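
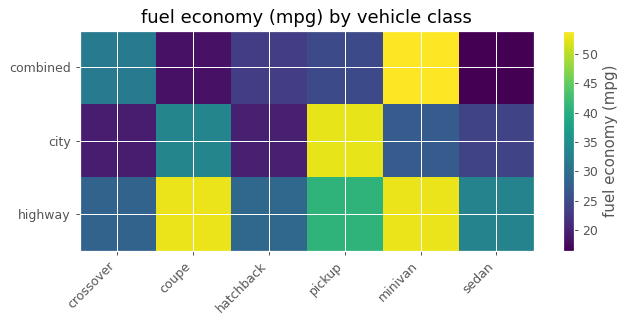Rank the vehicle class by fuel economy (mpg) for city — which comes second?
Top 3 for city: pickup ≈ 55, coupe ≈ 35, minivan ≈ 25.

coupe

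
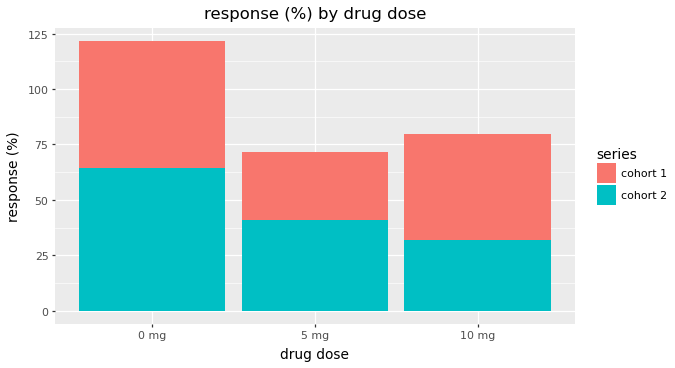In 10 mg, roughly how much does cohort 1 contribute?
≈ 40

cohort 1 top ≈ 80, bottom ≈ 40; segment ≈ 40.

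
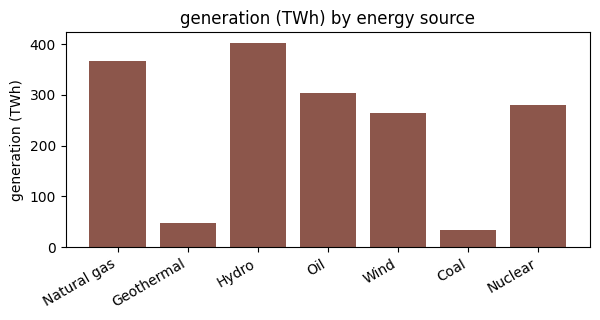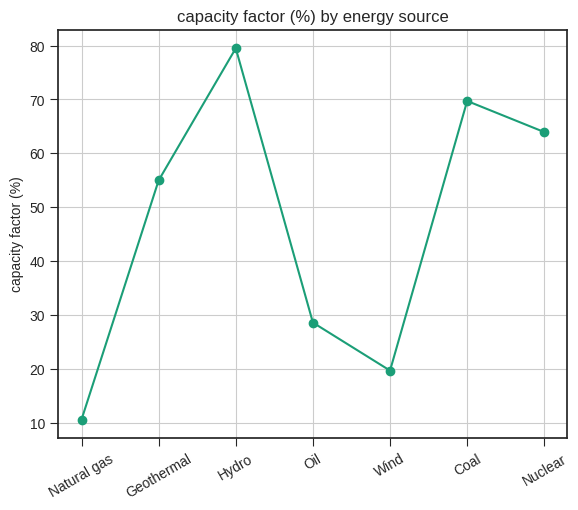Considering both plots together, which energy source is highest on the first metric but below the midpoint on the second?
Chart 2 median capacity factor (%) ≈ 50; below-median energy sources: Natural gas, Oil, Wind. Among those, Natural gas has the highest generation (TWh) (≈ 350).

Natural gas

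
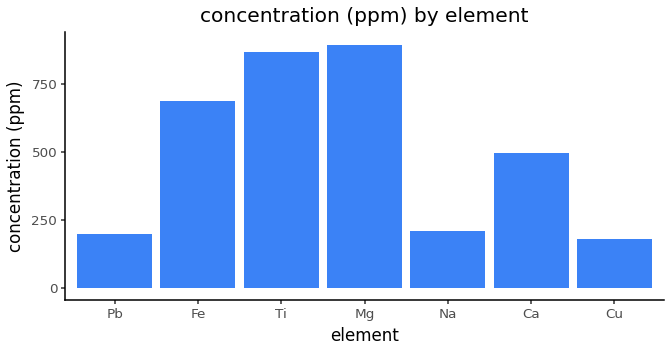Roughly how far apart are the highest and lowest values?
Max Mg ≈ 900, min Cu ≈ 200; range ≈ 700.

≈ 700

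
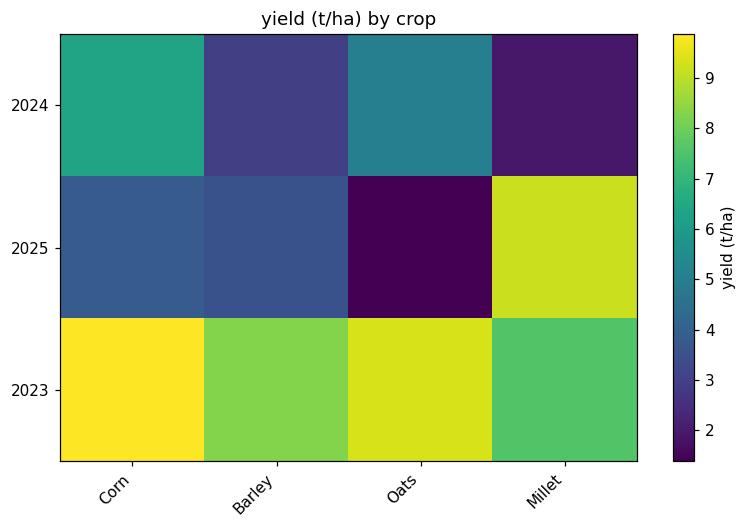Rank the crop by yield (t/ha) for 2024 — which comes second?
Oats

Top 3 for 2024: Corn ≈ 6, Oats ≈ 5, Barley ≈ 3.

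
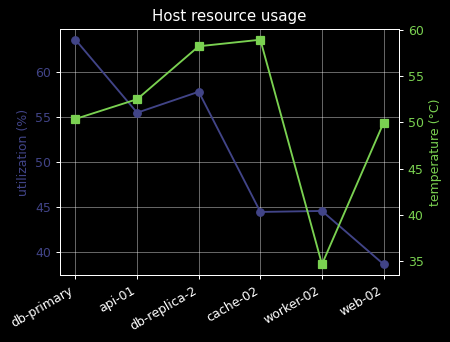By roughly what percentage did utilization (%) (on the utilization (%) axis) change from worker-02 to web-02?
worker-02 ≈ 45, web-02 ≈ 40; (40 − 45) / 45 ≈ -11.1%.

≈ -11.1%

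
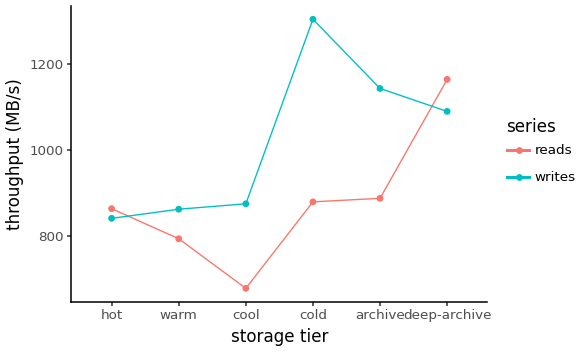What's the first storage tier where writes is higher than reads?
hot: writes ≈ 800 vs reads ≈ 900 (not yet); warm: writes ≈ 900 vs reads ≈ 800 (first crossover).

warm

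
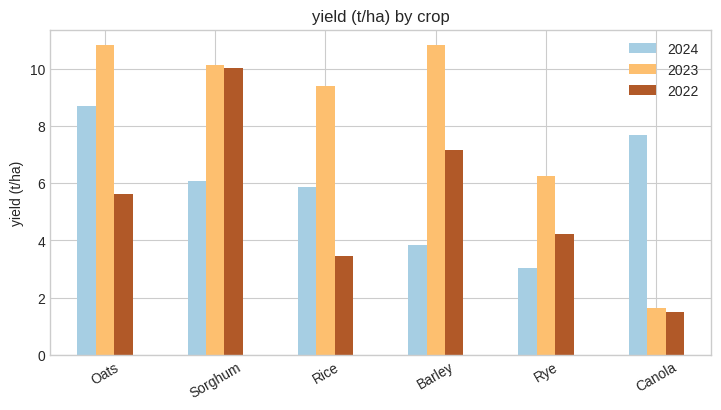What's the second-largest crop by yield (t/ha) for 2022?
Barley

Top 3 for 2022: Sorghum ≈ 10, Barley ≈ 7, Oats ≈ 6.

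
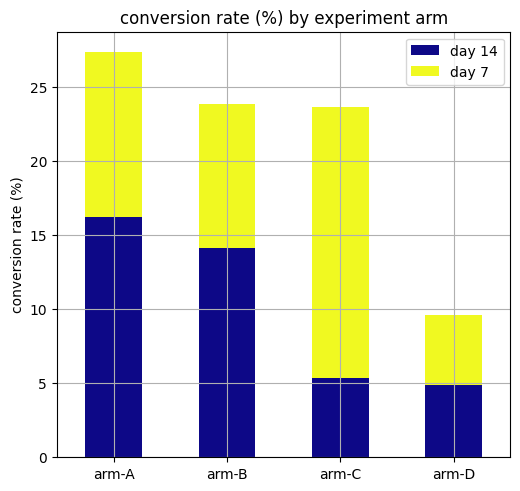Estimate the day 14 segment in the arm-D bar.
≈ 5

day 14 top ≈ 5, bottom ≈ 0; segment ≈ 5.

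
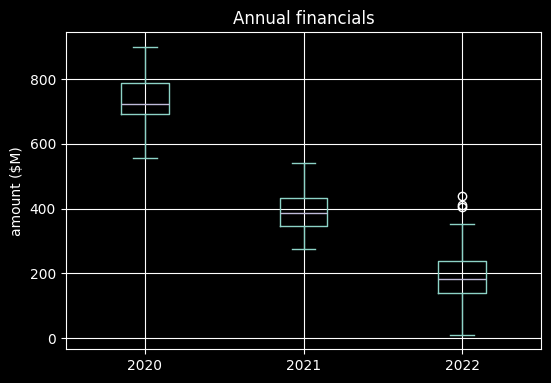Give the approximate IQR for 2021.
Q3 ≈ 450, Q1 ≈ 350; IQR ≈ 100.

≈ 100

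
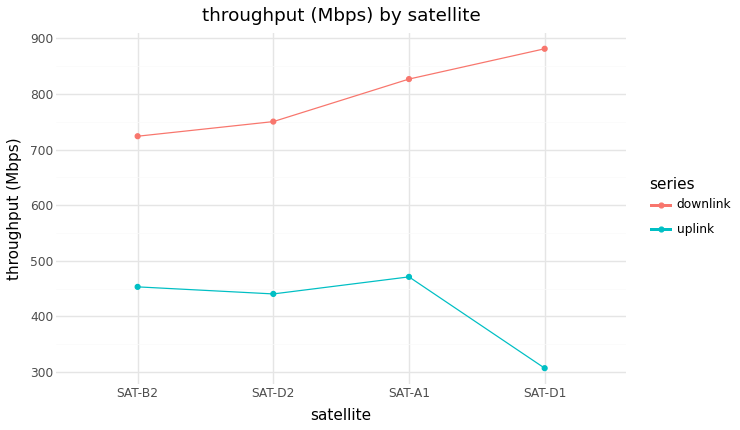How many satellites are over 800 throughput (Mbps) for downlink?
Above 800: SAT-A1, SAT-D1.

2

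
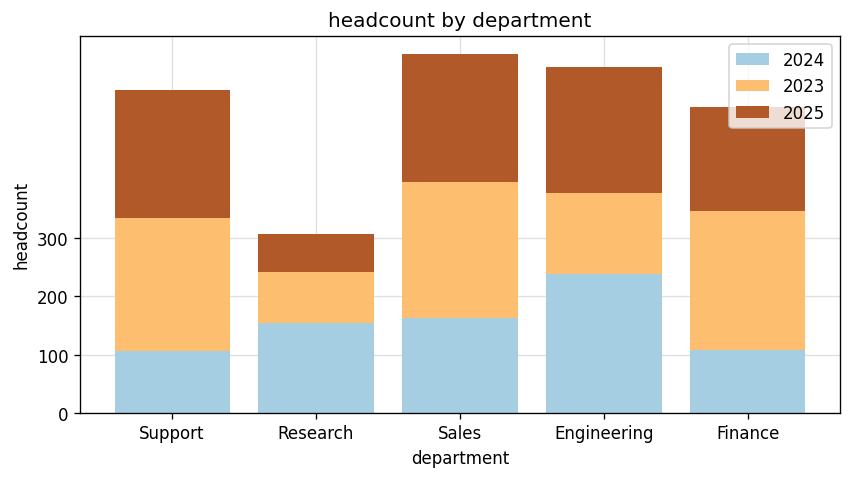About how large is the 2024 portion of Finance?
≈ 100

2024 top ≈ 100, bottom ≈ 0; segment ≈ 100.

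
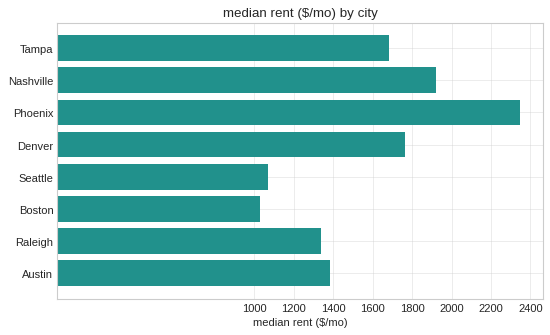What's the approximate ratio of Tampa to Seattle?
≈ 1.6×

Tampa ≈ 1600, Seattle ≈ 1000; 1600/1000 ≈ 1.6.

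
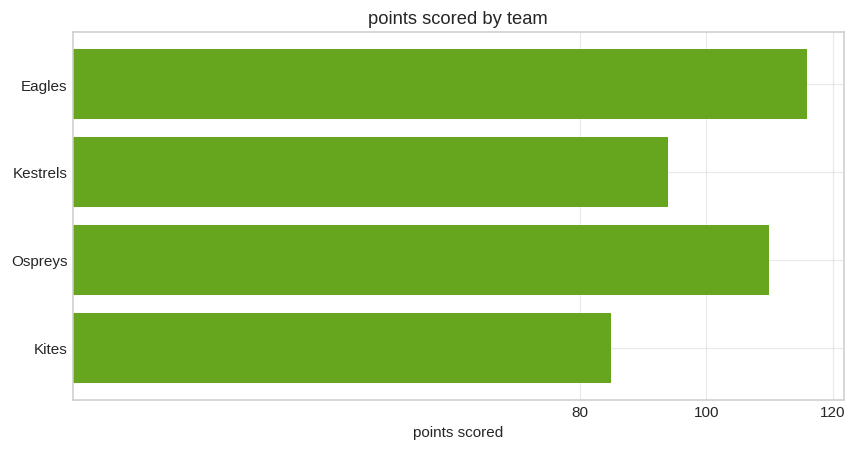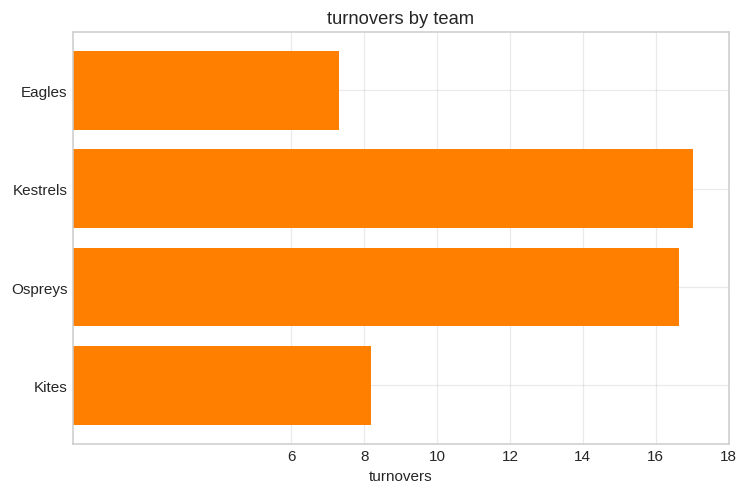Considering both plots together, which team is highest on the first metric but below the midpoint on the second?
Chart 2 median turnovers ≈ 12; below-median teams: Eagles, Kites. Among those, Eagles has the highest points scored (≈ 120).

Eagles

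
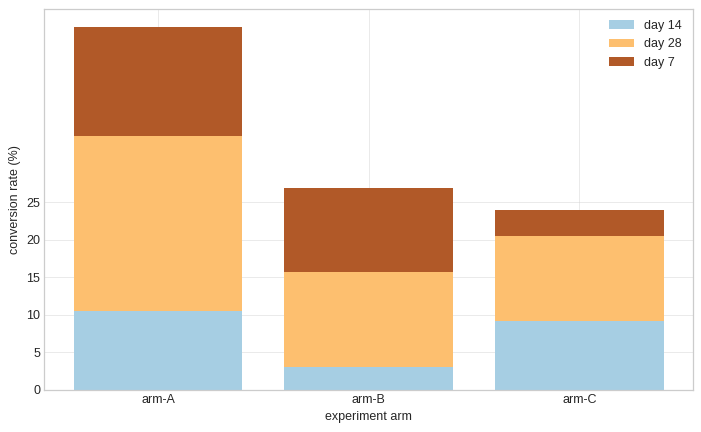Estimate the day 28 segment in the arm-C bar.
day 28 top ≈ 20, bottom ≈ 10; segment ≈ 10.

≈ 10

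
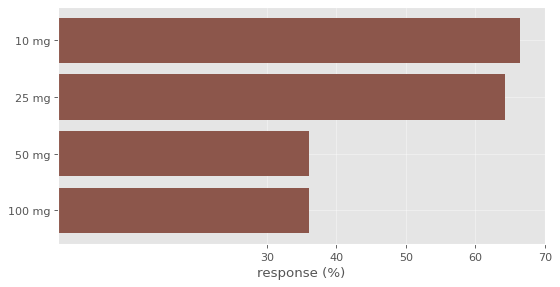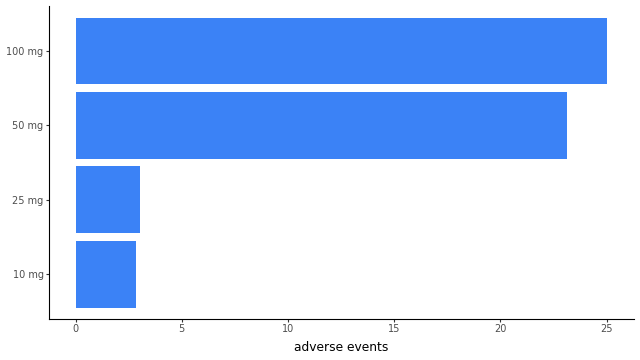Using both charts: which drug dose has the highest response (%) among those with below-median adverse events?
10 mg

Chart 2 median adverse events ≈ 15; below-median drug doses: 10 mg, 25 mg. Among those, 10 mg has the highest response (%) (≈ 70).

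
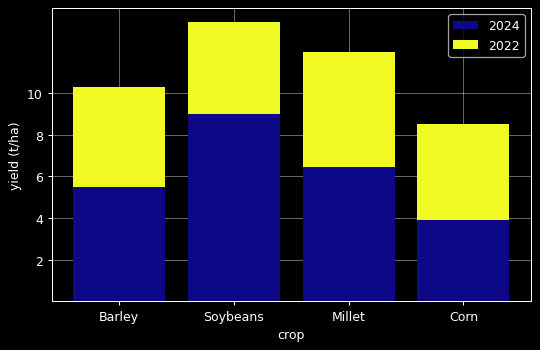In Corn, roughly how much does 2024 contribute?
2024 top ≈ 4, bottom ≈ 0; segment ≈ 4.

≈ 4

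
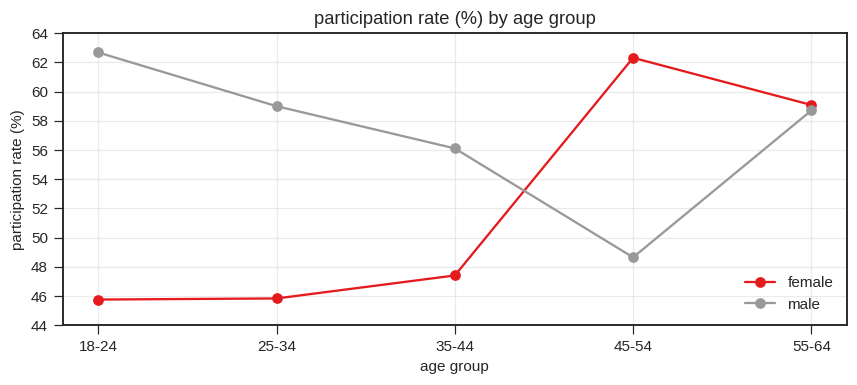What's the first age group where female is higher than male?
35-44: female ≈ 48 vs male ≈ 56 (not yet); 45-54: female ≈ 62 vs male ≈ 48 (first crossover).

45-54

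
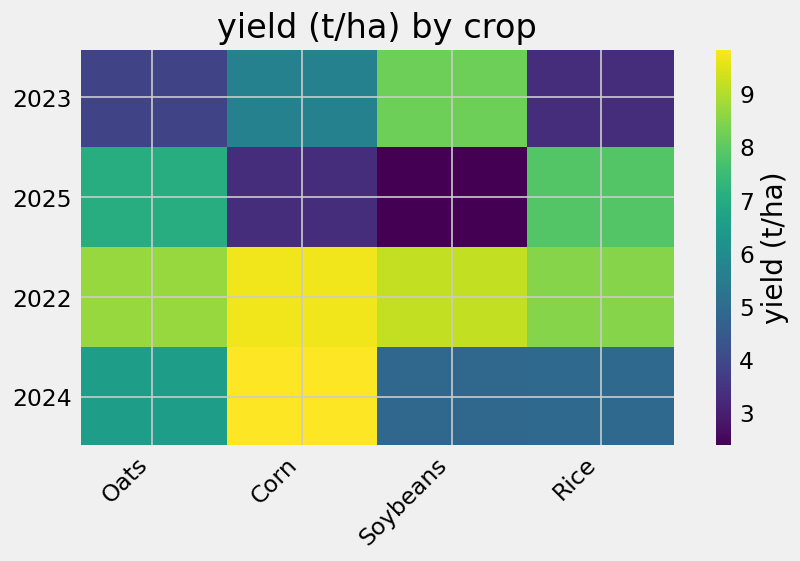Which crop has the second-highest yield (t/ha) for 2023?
Top 3 for 2023: Soybeans ≈ 8, Corn ≈ 6, Oats ≈ 4.

Corn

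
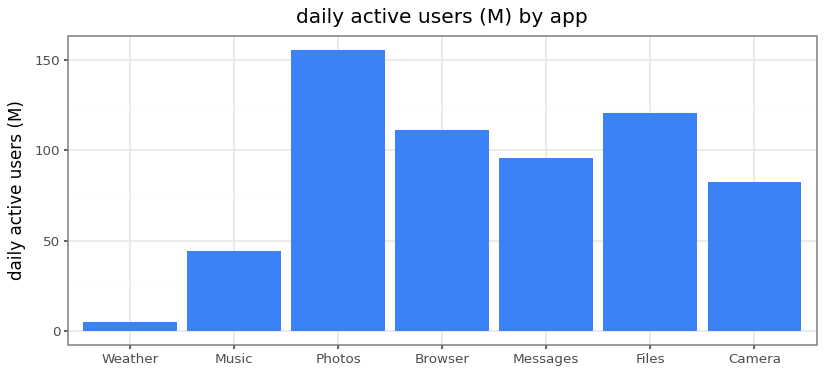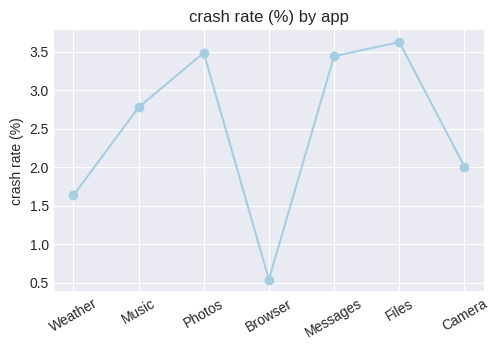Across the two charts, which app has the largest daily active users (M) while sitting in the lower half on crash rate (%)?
Chart 2 median crash rate (%) ≈ 3; below-median apps: Weather, Browser, Camera. Among those, Browser has the highest daily active users (M) (≈ 120).

Browser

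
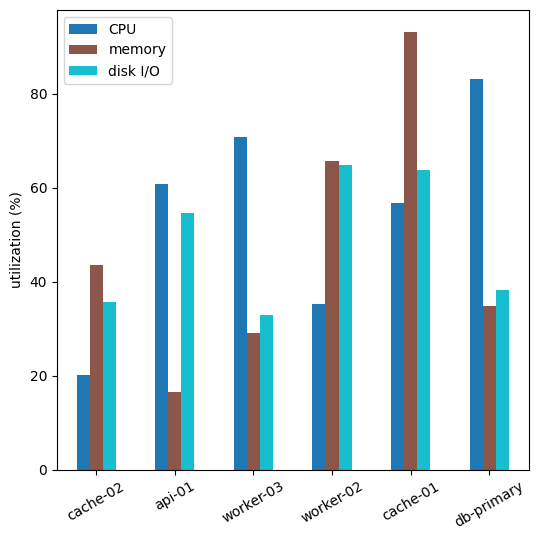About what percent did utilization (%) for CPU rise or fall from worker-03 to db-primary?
≈ +14.3%

worker-03 ≈ 70, db-primary ≈ 80; (80 − 70) / 70 ≈ +14.3%.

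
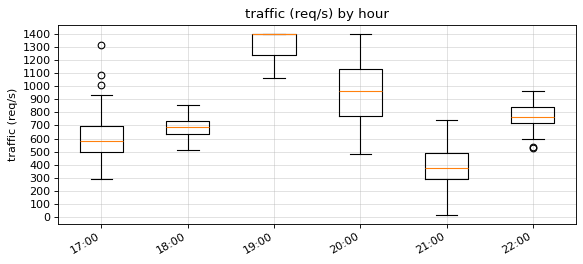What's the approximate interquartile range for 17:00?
Q3 ≈ 700, Q1 ≈ 500; IQR ≈ 200.

≈ 200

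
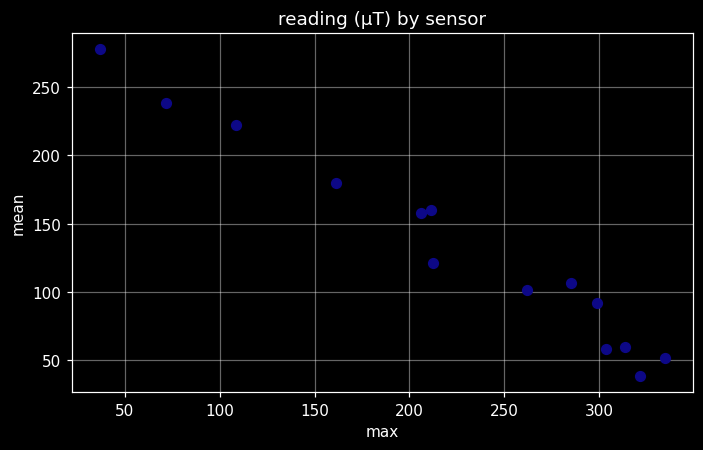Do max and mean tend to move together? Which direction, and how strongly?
Points are negatively correlated; strong (|r| ≈ 1.0).

negative, strong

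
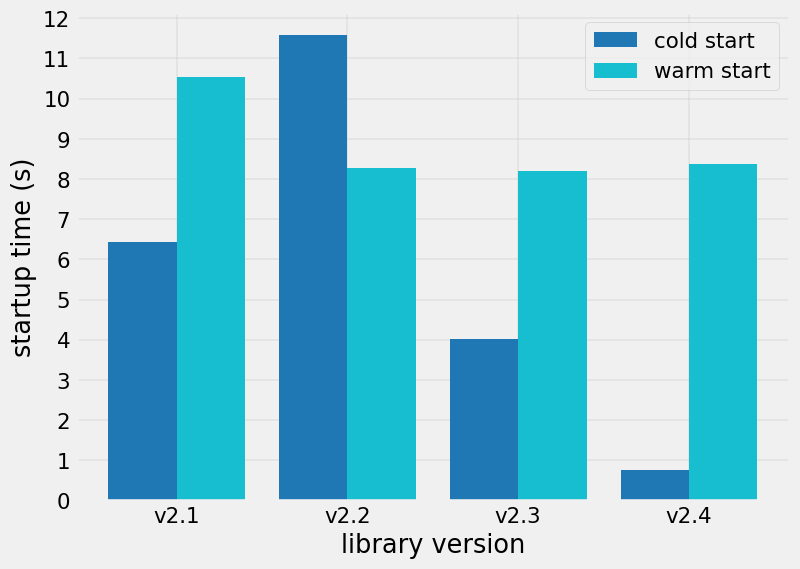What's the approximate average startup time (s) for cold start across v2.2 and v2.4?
(12 + 1) / 2 ≈ 6.

≈ 6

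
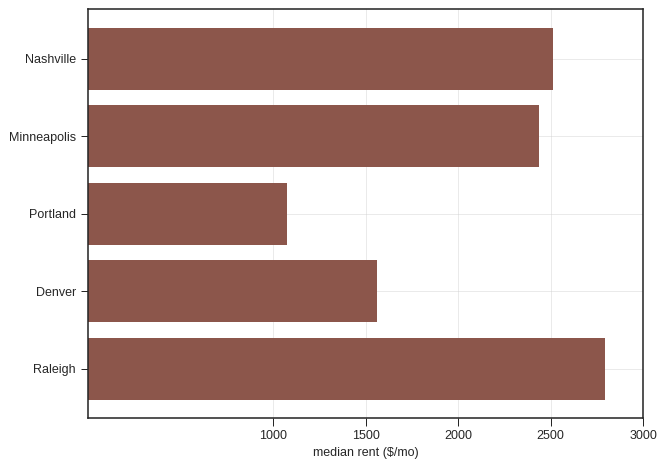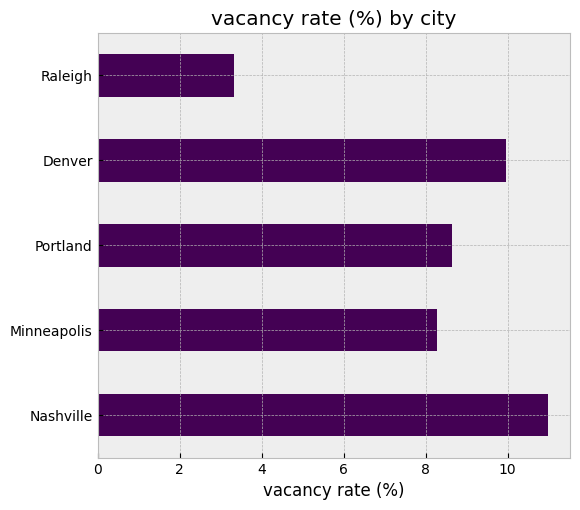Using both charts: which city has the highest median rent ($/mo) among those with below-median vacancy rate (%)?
Raleigh

Chart 2 median vacancy rate (%) ≈ 8; below-median cities: Minneapolis, Raleigh. Among those, Raleigh has the highest median rent ($/mo) (≈ 3000).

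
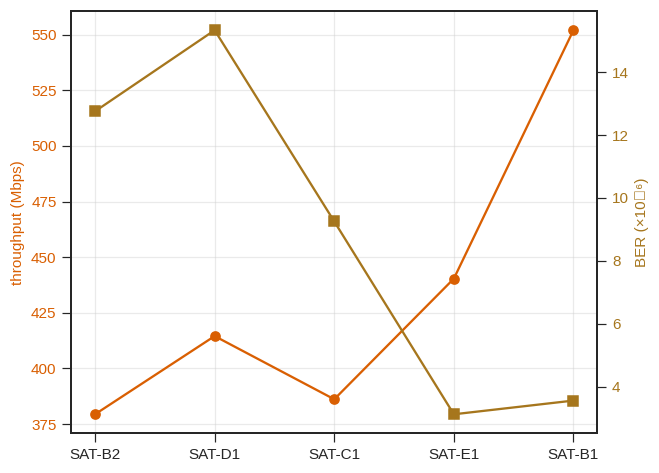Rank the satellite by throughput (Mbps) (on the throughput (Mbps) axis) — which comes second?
Top 3 (on the throughput (Mbps) axis): SAT-B1 ≈ 560, SAT-E1 ≈ 440, SAT-D1 ≈ 420.

SAT-E1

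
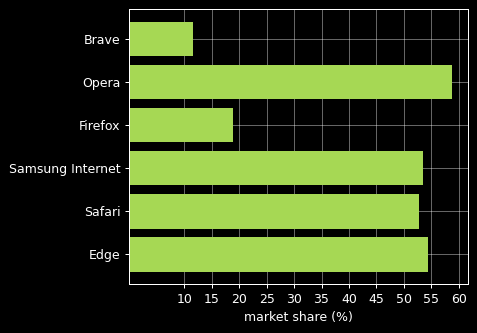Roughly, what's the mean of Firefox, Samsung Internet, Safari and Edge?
(20 + 55 + 55 + 55) / 4 ≈ 46.

≈ 46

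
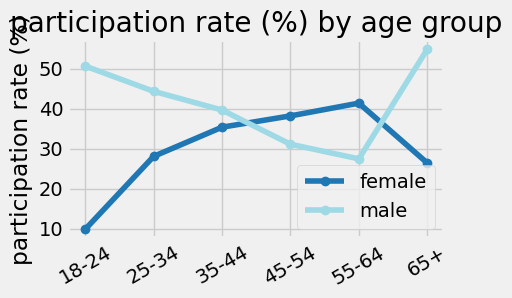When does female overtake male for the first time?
35-44: female ≈ 35 vs male ≈ 40 (not yet); 45-54: female ≈ 40 vs male ≈ 30 (first crossover).

45-54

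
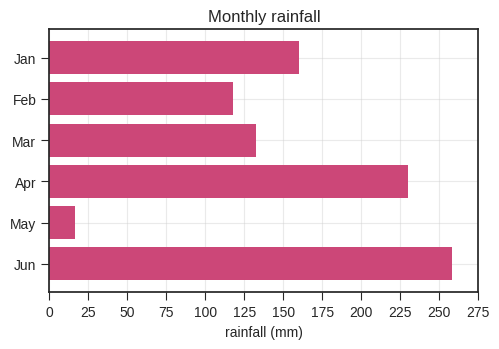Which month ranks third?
Jan

Top 4: Jun ≈ 250, Apr ≈ 225, Jan ≈ 150, Mar ≈ 125.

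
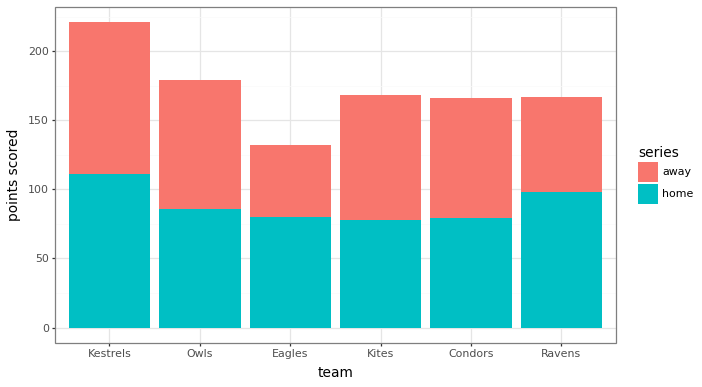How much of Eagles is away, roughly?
≈ 60

away top ≈ 140, bottom ≈ 80; segment ≈ 60.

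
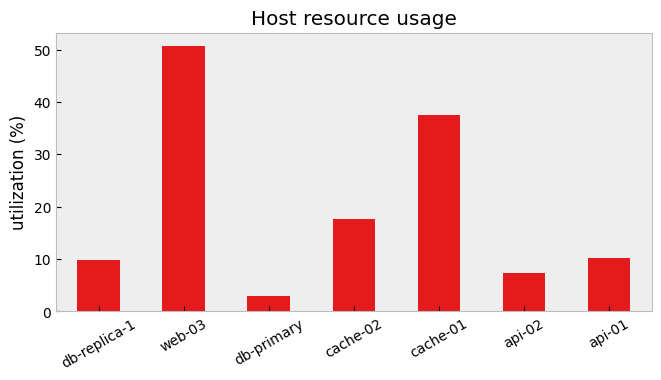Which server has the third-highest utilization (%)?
cache-02

Top 4: web-03 ≈ 50, cache-01 ≈ 35, cache-02 ≈ 20, api-01 ≈ 10.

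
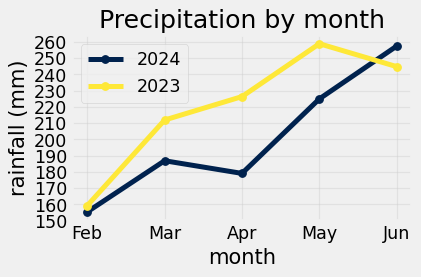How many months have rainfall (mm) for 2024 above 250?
Above 250: Jun.

1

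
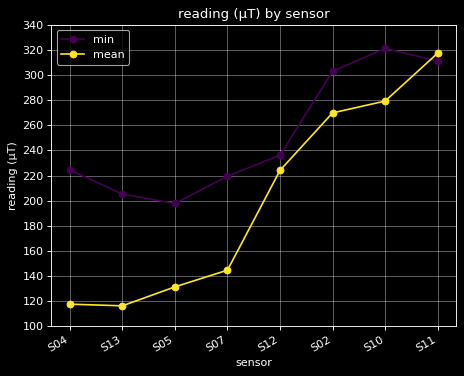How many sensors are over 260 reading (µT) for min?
3

Above 260: S02, S10, S11.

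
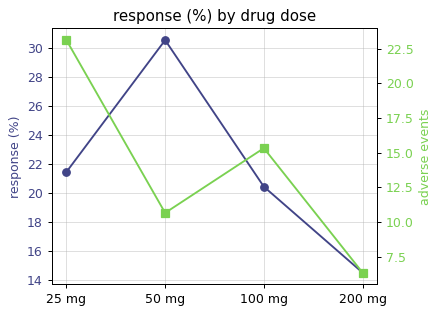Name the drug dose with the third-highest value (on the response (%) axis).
100 mg

Top 4 (on the response (%) axis): 50 mg ≈ 30, 25 mg ≈ 22, 100 mg ≈ 20, 200 mg ≈ 14.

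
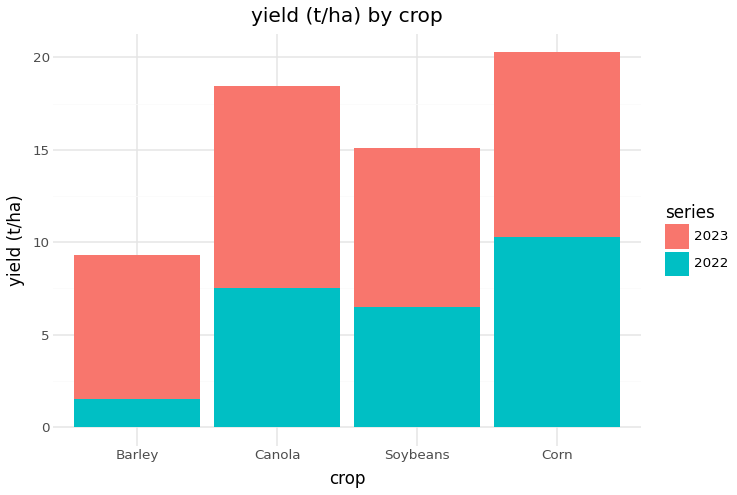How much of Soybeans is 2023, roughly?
2023 top ≈ 16, bottom ≈ 6; segment ≈ 10.

≈ 10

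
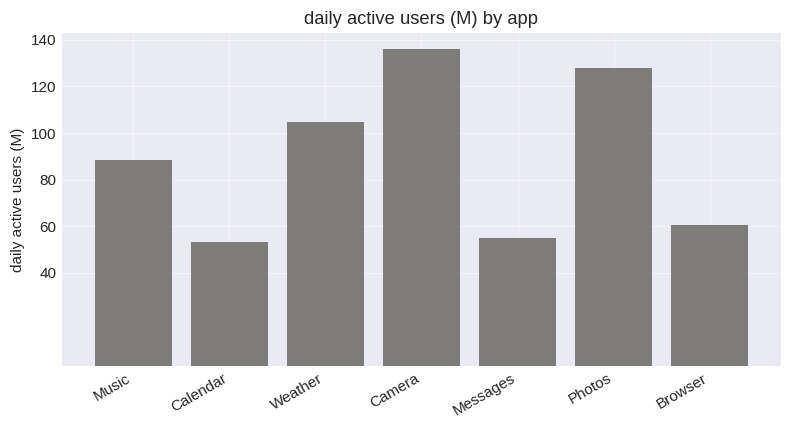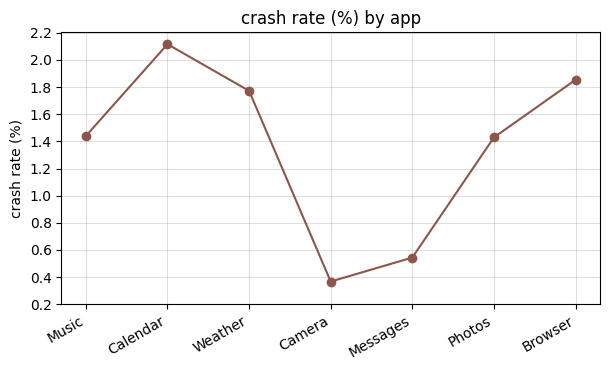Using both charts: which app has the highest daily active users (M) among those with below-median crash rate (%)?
Chart 2 median crash rate (%) ≈ 1.4; below-median apps: Camera, Messages, Photos. Among those, Camera has the highest daily active users (M) (≈ 140).

Camera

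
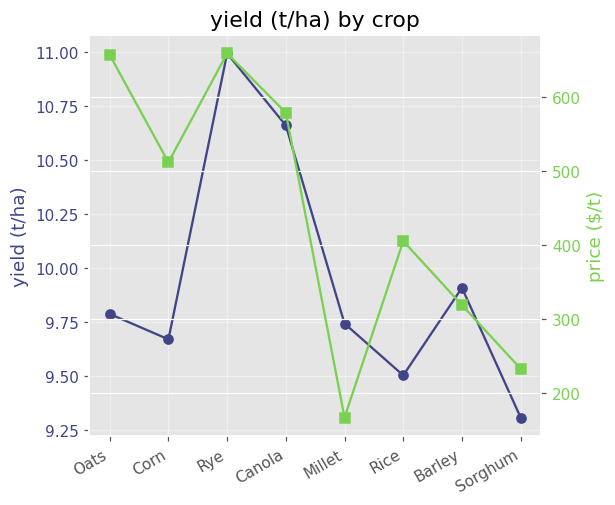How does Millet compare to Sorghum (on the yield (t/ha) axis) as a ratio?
Millet ≈ 9.8, Sorghum ≈ 9.4; 9.8/9.4 ≈ 1.04.

≈ 1.04×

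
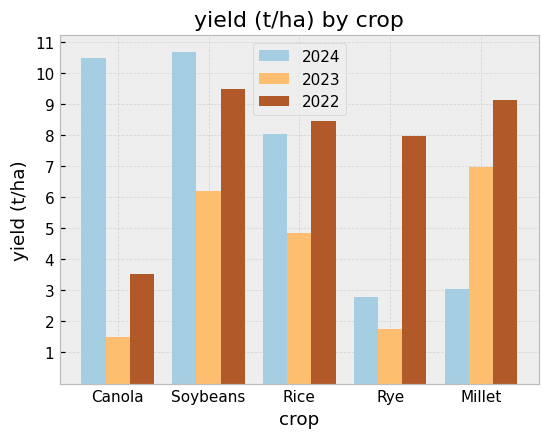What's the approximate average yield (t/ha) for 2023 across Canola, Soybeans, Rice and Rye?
(1 + 6 + 5 + 2) / 4 ≈ 4.

≈ 4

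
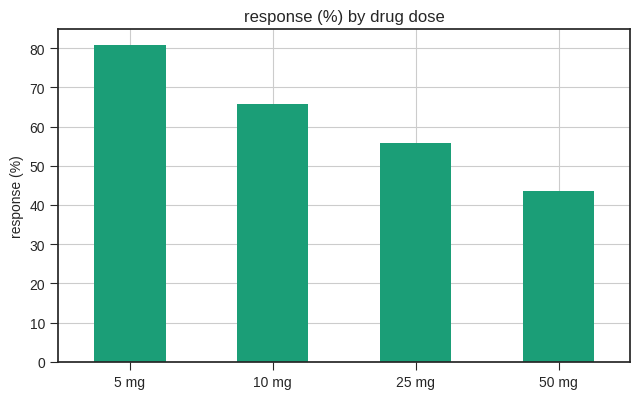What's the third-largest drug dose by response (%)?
Top 4: 5 mg ≈ 80, 10 mg ≈ 70, 25 mg ≈ 60, 50 mg ≈ 40.

25 mg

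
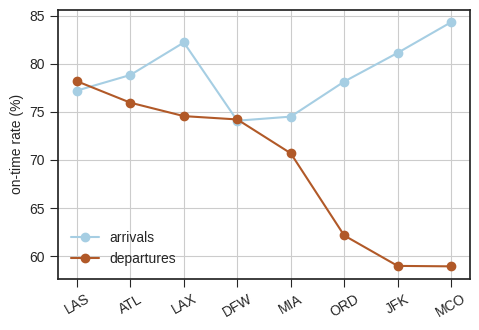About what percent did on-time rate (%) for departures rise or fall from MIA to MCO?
≈ -14.3%

MIA ≈ 70, MCO ≈ 60; (60 − 70) / 70 ≈ -14.3%.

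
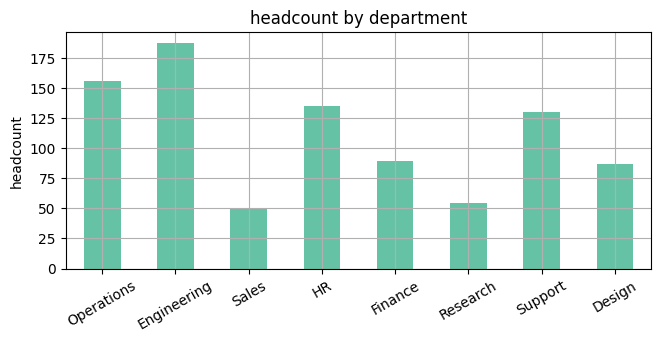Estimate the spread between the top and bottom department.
≈ 140

Max Engineering ≈ 180, min Sales ≈ 40; range ≈ 140.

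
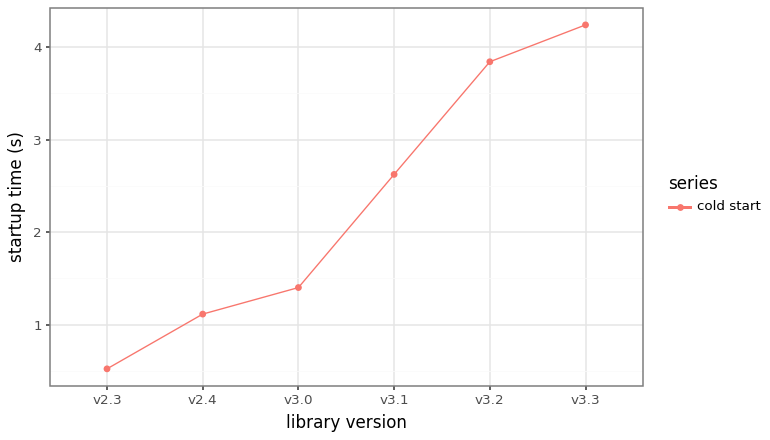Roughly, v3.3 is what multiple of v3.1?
≈ 1.6×

v3.3 ≈ 4.0, v3.1 ≈ 2.5; 4.0/2.5 ≈ 1.6.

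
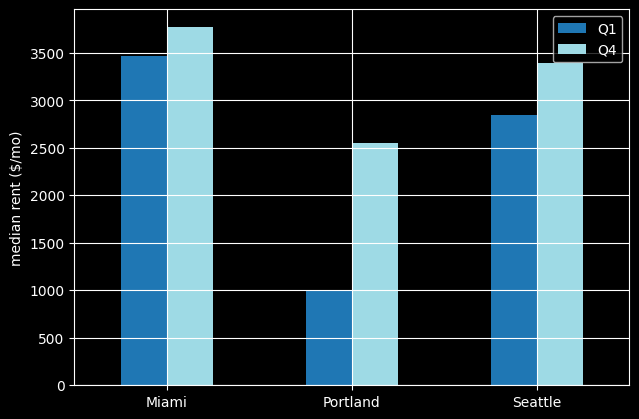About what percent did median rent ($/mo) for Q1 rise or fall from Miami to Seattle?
Miami ≈ 3500, Seattle ≈ 3000; (3000 − 3500) / 3500 ≈ -14.3%.

≈ -14.3%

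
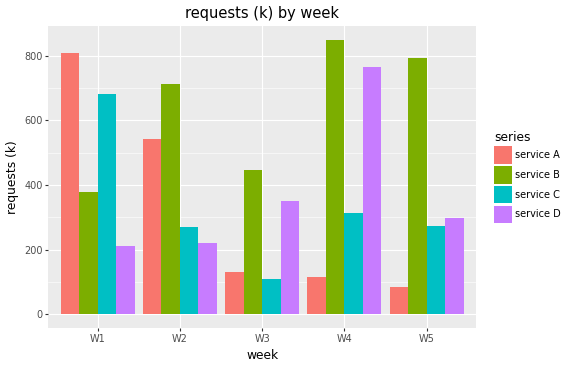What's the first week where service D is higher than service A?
W2: service D ≈ 200 vs service A ≈ 500 (not yet); W3: service D ≈ 400 vs service A ≈ 100 (first crossover).

W3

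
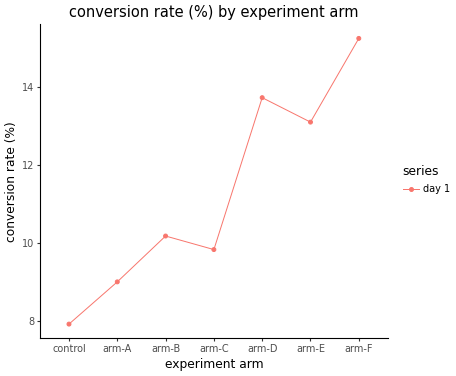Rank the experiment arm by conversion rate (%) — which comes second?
arm-D

Top 3: arm-F ≈ 15, arm-D ≈ 14, arm-E ≈ 13.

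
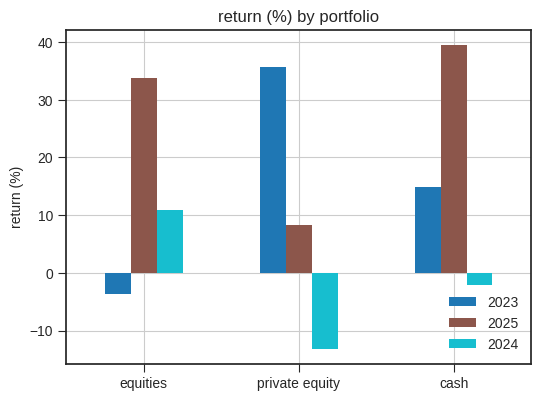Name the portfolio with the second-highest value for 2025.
Top 3 for 2025: cash ≈ 40, equities ≈ 35, private equity ≈ 10.

equities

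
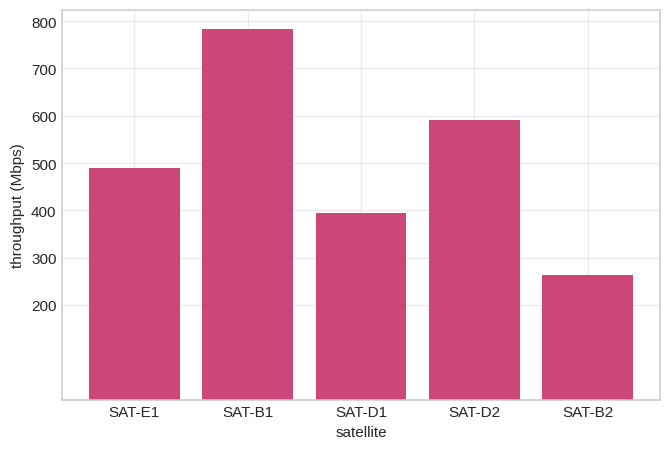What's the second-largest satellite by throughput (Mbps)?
SAT-D2

Top 3: SAT-B1 ≈ 800, SAT-D2 ≈ 600, SAT-E1 ≈ 500.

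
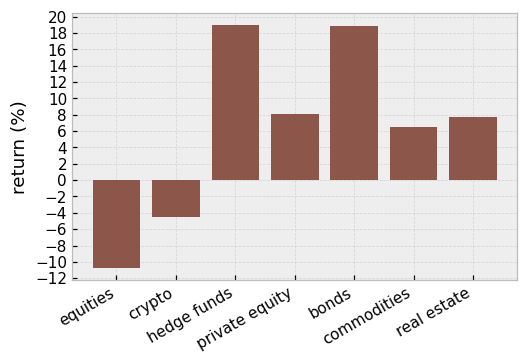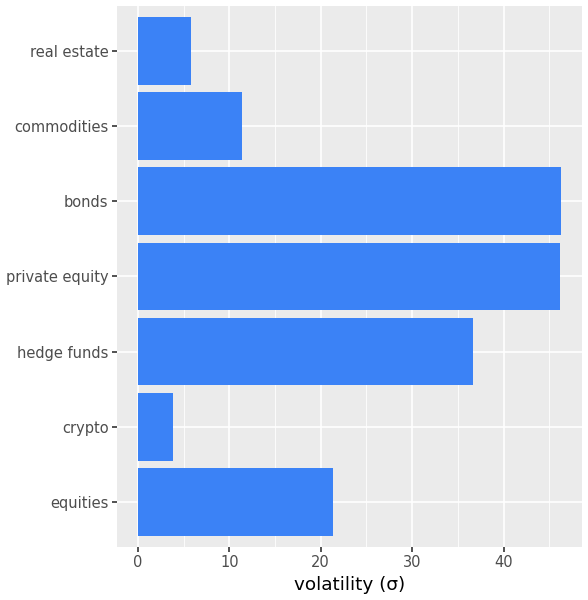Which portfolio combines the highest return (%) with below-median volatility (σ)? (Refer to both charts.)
Chart 2 median volatility (σ) ≈ 20; below-median portfolios: crypto, commodities, real estate. Among those, real estate has the highest return (%) (≈ 8).

real estate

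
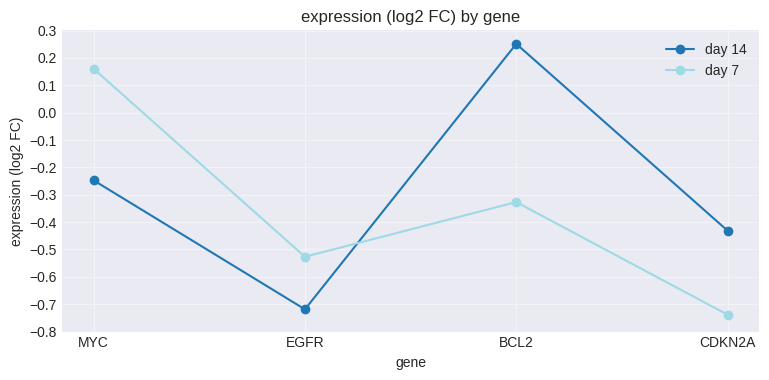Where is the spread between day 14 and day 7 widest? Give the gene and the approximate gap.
BCL2, ≈ 0.6 log2 FC

BCL2: day 14 ≈ 0.3, day 7 ≈ -0.3 → gap ≈ 0.6. Next-largest (MYC) is only ≈ 0.4.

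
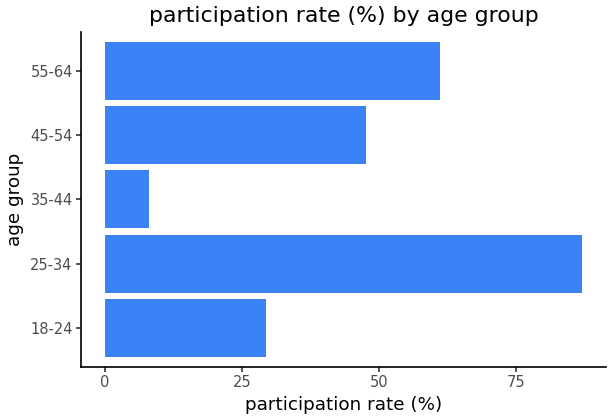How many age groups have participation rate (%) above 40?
Above 40: 25-34, 45-54, 55-64.

3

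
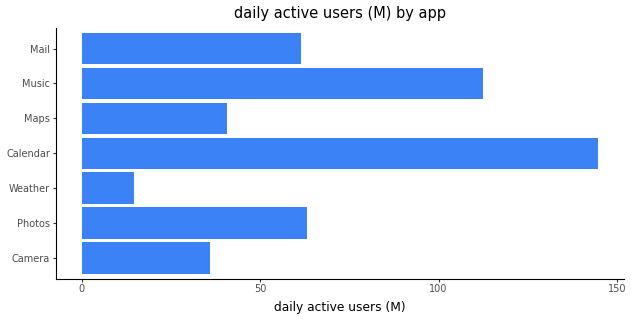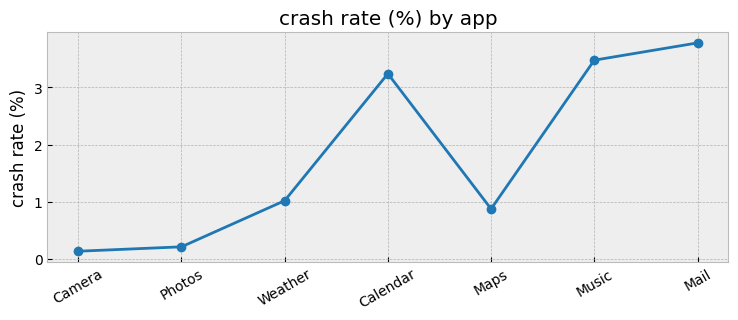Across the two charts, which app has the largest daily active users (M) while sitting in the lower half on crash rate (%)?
Chart 2 median crash rate (%) ≈ 1; below-median apps: Camera, Photos, Maps. Among those, Photos has the highest daily active users (M) (≈ 60).

Photos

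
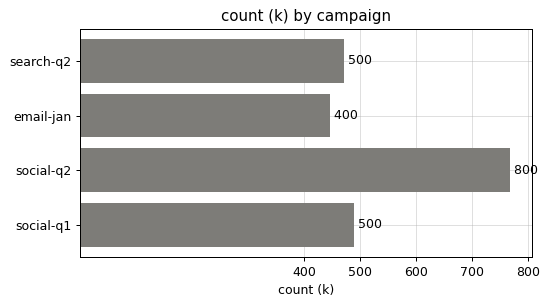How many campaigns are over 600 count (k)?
1

Above 600: social-q2.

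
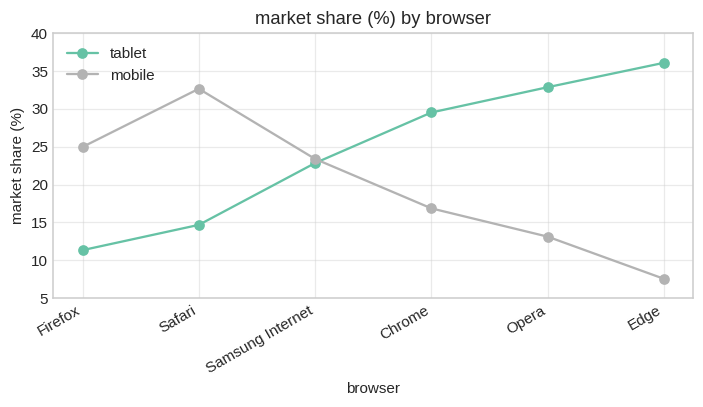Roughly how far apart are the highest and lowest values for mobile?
≈ 25

Max Safari ≈ 35, min Edge ≈ 10; range ≈ 25.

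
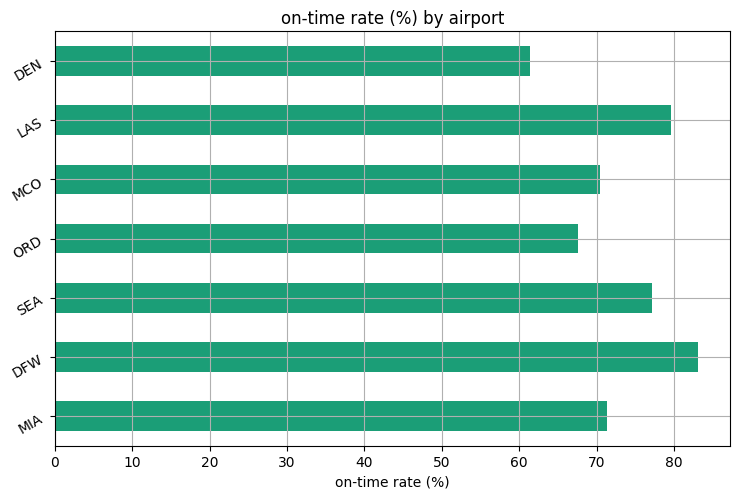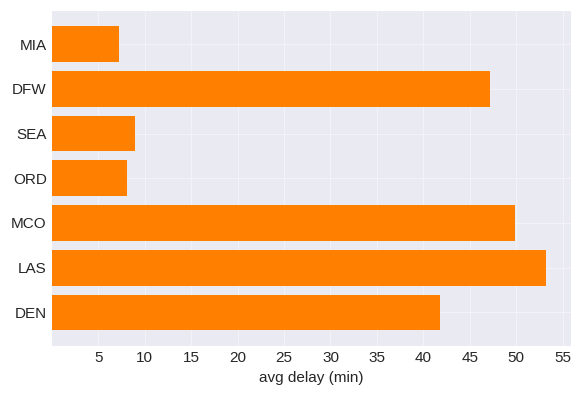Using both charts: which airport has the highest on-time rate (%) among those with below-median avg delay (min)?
SEA

Chart 2 median avg delay (min) ≈ 40; below-median airports: MIA, SEA, ORD. Among those, SEA has the highest on-time rate (%) (≈ 80).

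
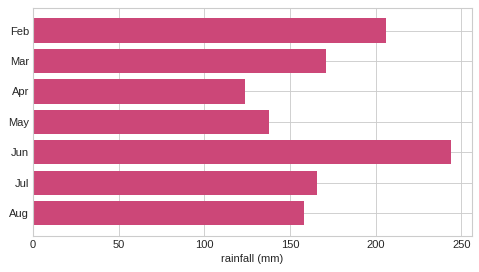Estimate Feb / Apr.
Feb ≈ 200, Apr ≈ 125; 200/125 ≈ 1.6.

≈ 1.6×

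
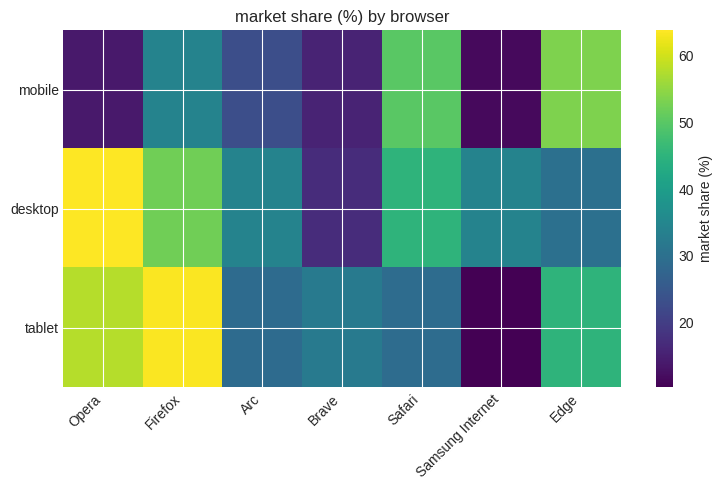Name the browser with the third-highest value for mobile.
Firefox

Top 4 for mobile: Edge ≈ 55, Safari ≈ 50, Firefox ≈ 35, Arc ≈ 25.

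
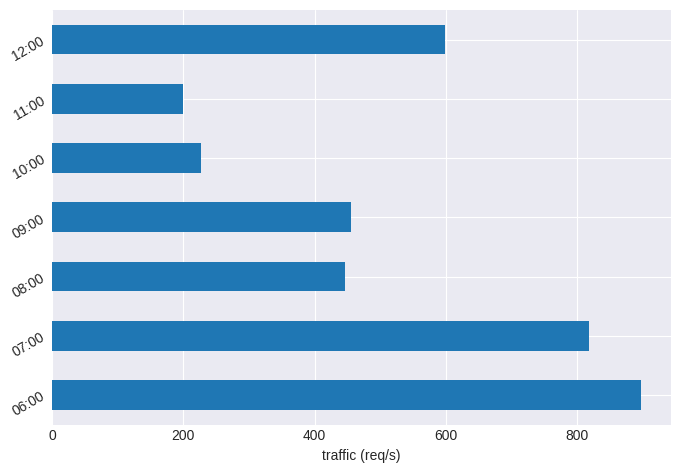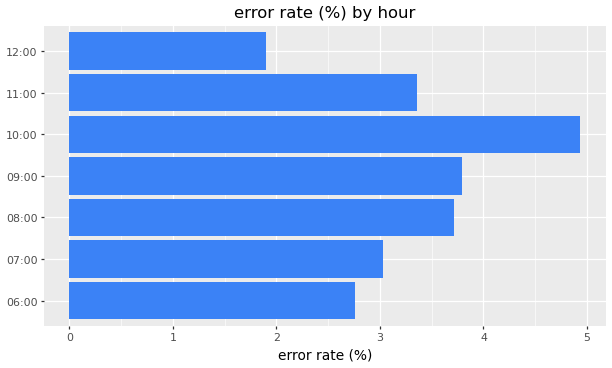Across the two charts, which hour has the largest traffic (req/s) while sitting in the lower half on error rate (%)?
Chart 2 median error rate (%) ≈ 3.5; below-median hours: 06:00, 07:00, 12:00. Among those, 06:00 has the highest traffic (req/s) (≈ 900).

06:00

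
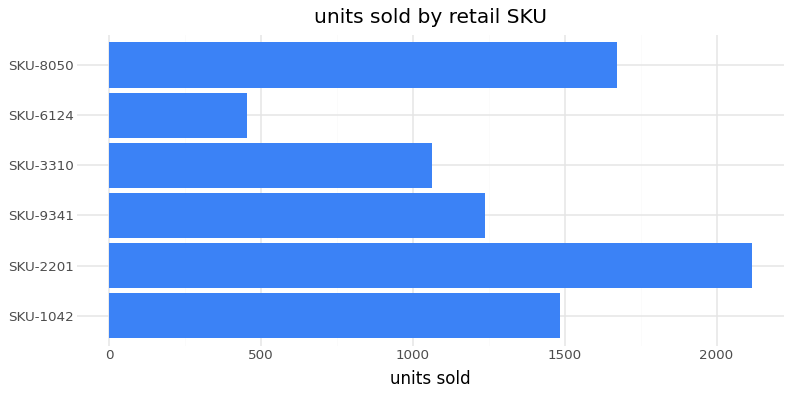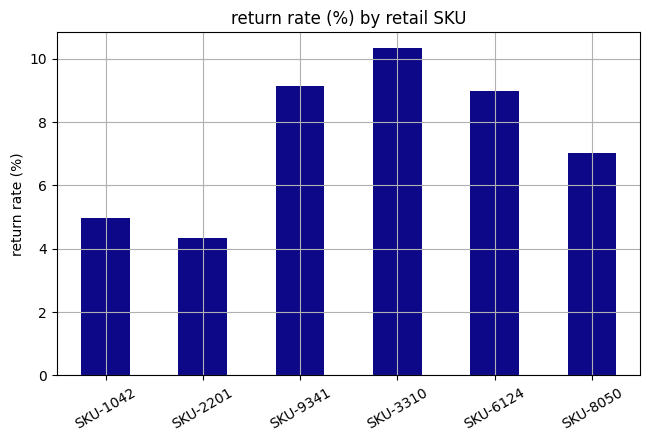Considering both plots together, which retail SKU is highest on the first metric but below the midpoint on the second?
Chart 2 median return rate (%) ≈ 8; below-median retail SKUs: SKU-1042, SKU-2201, SKU-8050. Among those, SKU-2201 has the highest units sold (≈ 2200).

SKU-2201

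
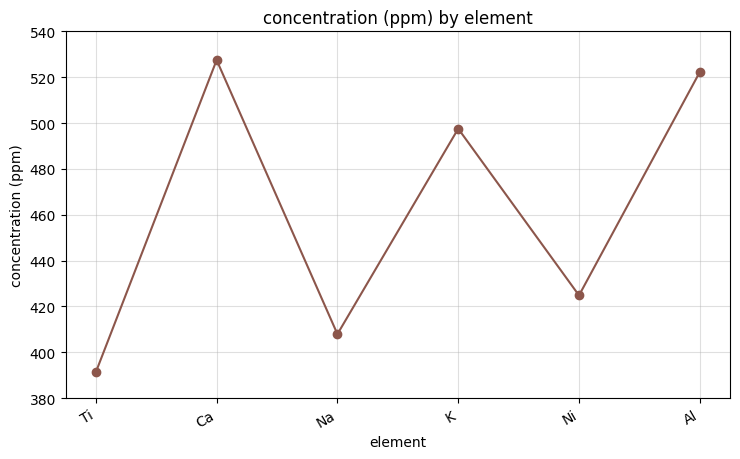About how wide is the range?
Max Ca ≈ 520, min Ti ≈ 400; range ≈ 120.

≈ 120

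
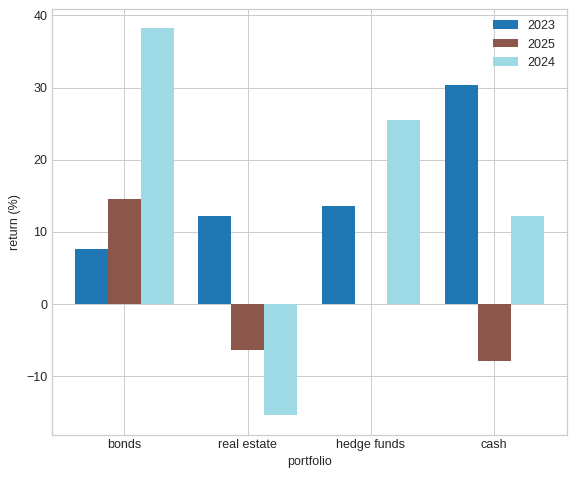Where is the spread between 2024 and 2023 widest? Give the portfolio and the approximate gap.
bonds: 2024 ≈ 40, 2023 ≈ 10 → gap ≈ 30. Next-largest (real estate) is only ≈ 25.

bonds, ≈ 30 %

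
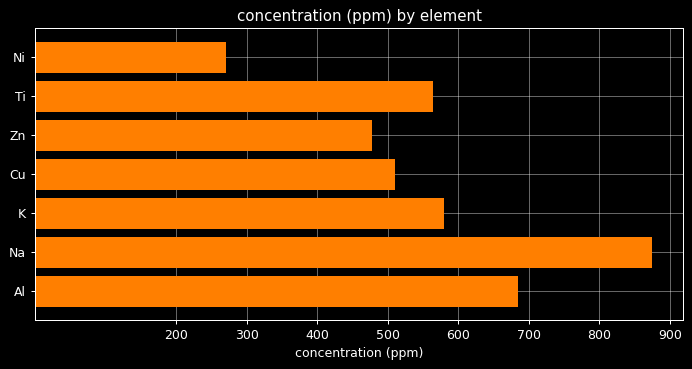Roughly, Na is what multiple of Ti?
Na ≈ 900, Ti ≈ 600; 900/600 ≈ 1.5.

≈ 1.5×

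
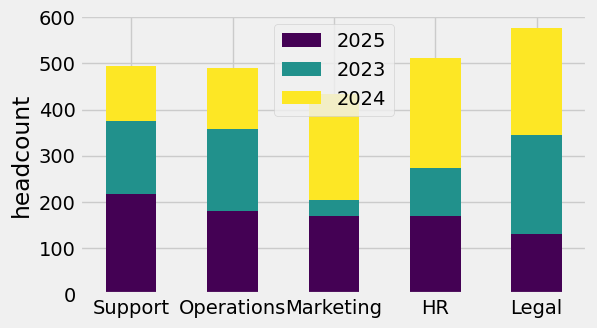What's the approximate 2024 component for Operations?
2024 top ≈ 500, bottom ≈ 350; segment ≈ 150.

≈ 150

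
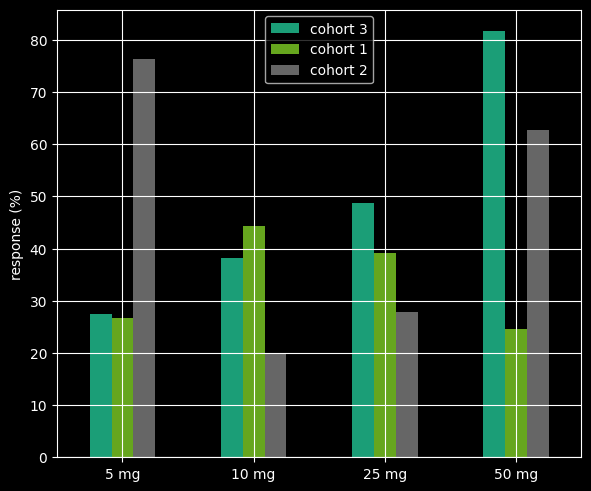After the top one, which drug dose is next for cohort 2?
50 mg

Top 3 for cohort 2: 5 mg ≈ 80, 50 mg ≈ 60, 25 mg ≈ 30.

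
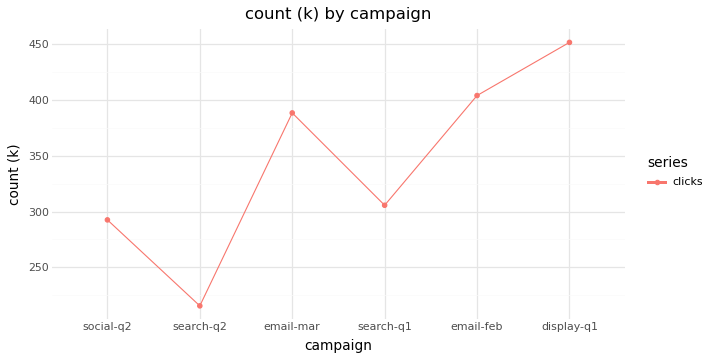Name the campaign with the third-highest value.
Top 4: display-q1 ≈ 460, email-feb ≈ 400, email-mar ≈ 380, search-q1 ≈ 300.

email-mar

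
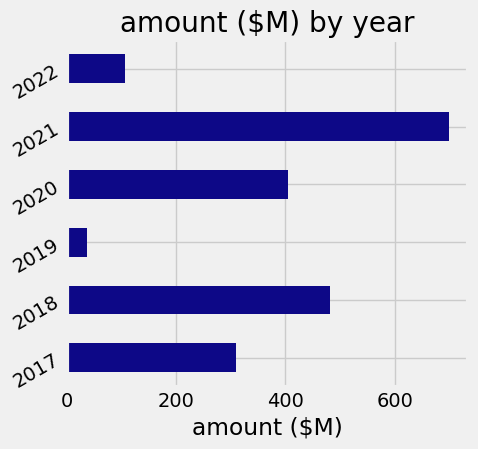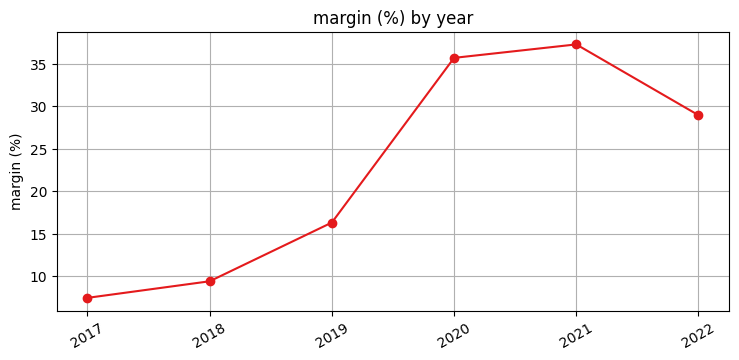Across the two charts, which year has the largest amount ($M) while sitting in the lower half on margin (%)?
Chart 2 median margin (%) ≈ 25; below-median years: 2017, 2018, 2019. Among those, 2018 has the highest amount ($M) (≈ 500).

2018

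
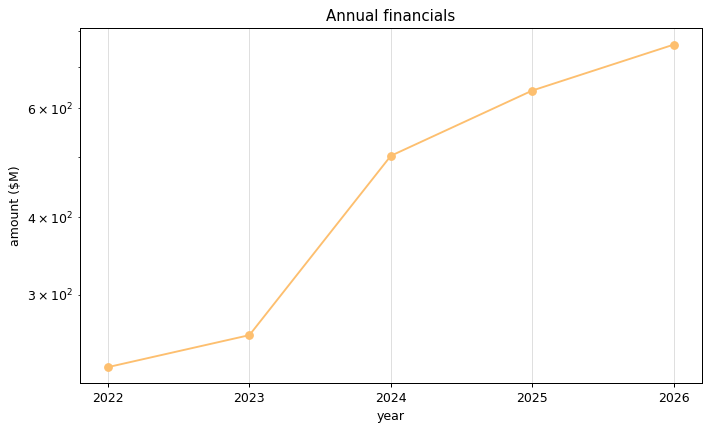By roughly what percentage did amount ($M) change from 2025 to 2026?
≈ +15.4%

2025 ≈ 650, 2026 ≈ 750; (750 − 650) / 650 ≈ +15.4%.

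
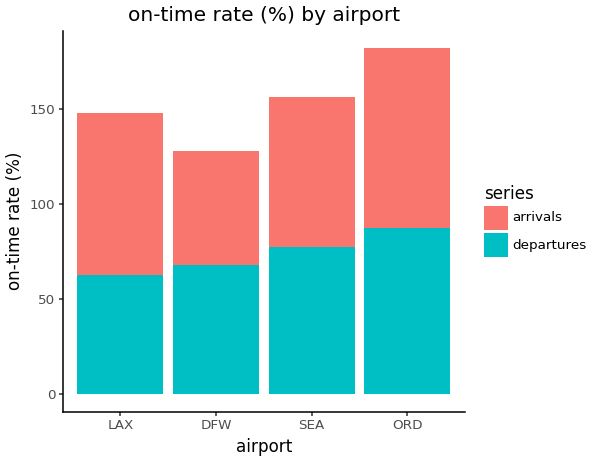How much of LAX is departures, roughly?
departures top ≈ 60, bottom ≈ 0; segment ≈ 60.

≈ 60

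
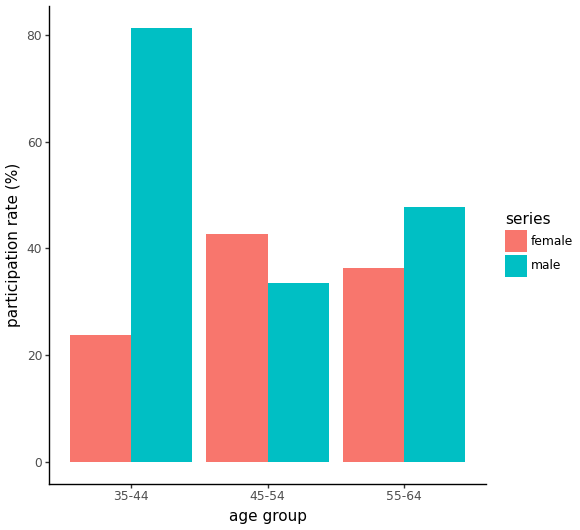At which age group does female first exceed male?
35-44: female ≈ 20 vs male ≈ 80 (not yet); 45-54: female ≈ 40 vs male ≈ 30 (first crossover).

45-54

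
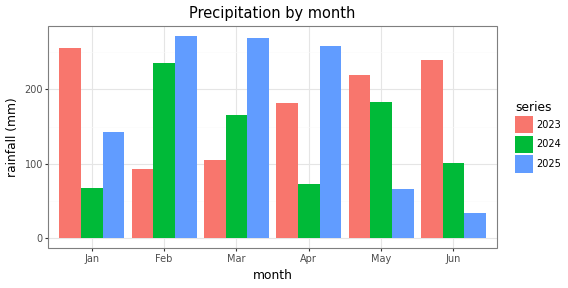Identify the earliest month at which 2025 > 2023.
Feb

Jan: 2025 ≈ 150 vs 2023 ≈ 250 (not yet); Feb: 2025 ≈ 275 vs 2023 ≈ 100 (first crossover).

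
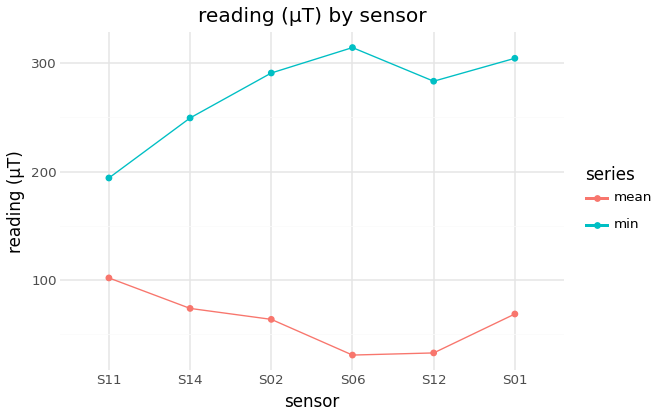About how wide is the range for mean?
Max S11 ≈ 100, min S06 ≈ 25; range ≈ 75.

≈ 75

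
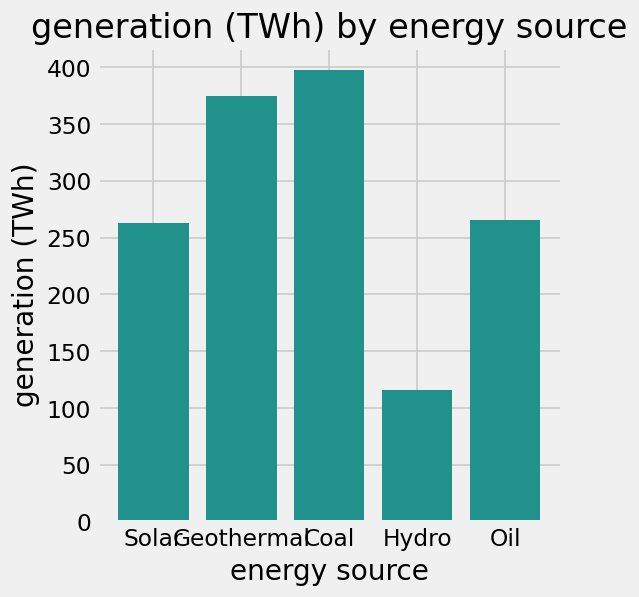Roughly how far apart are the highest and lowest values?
≈ 300

Max Coal ≈ 400, min Hydro ≈ 100; range ≈ 300.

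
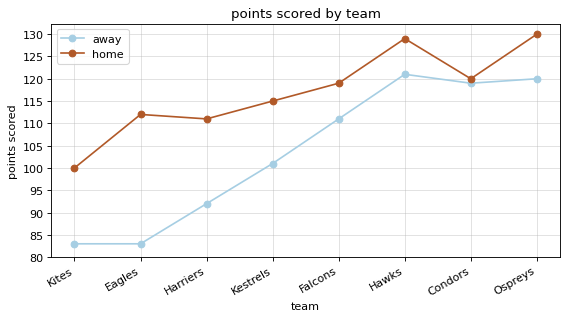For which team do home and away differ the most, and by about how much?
Eagles, ≈ 25

Eagles: home ≈ 110, away ≈ 85 → gap ≈ 25. Next-largest (Harriers) is only ≈ 20.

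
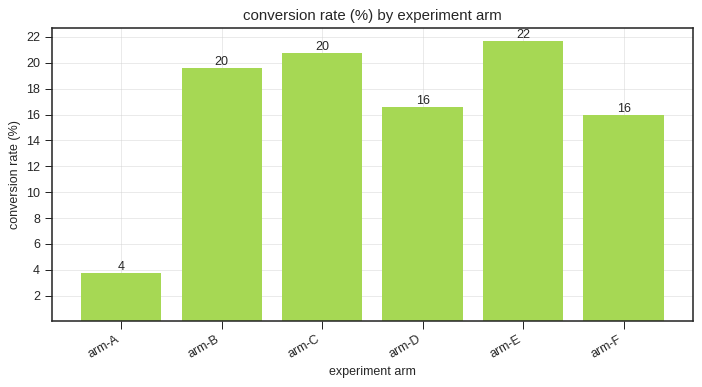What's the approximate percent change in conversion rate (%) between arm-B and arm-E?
arm-B ≈ 20, arm-E ≈ 22; (22 − 20) / 20 ≈ +10%.

≈ +10%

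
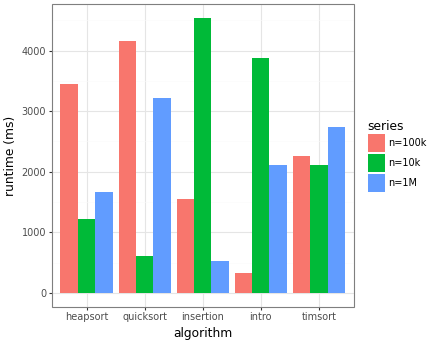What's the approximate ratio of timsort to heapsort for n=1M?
timsort ≈ 2500, heapsort ≈ 1500; 2500/1500 ≈ 1.67.

≈ 1.67×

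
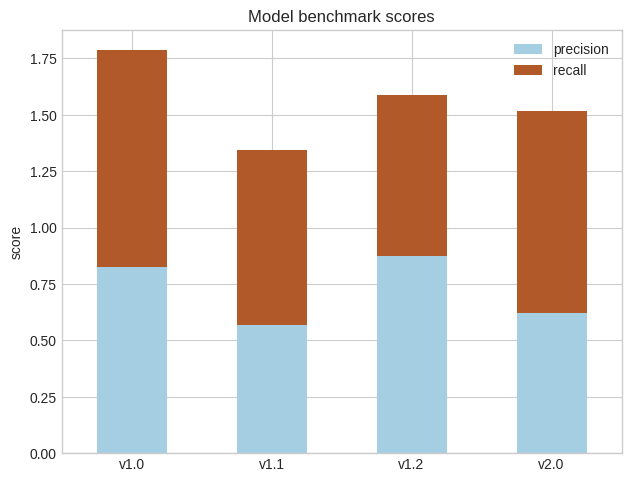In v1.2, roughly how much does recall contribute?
≈ 0.8

recall top ≈ 1.6, bottom ≈ 0.8; segment ≈ 0.8.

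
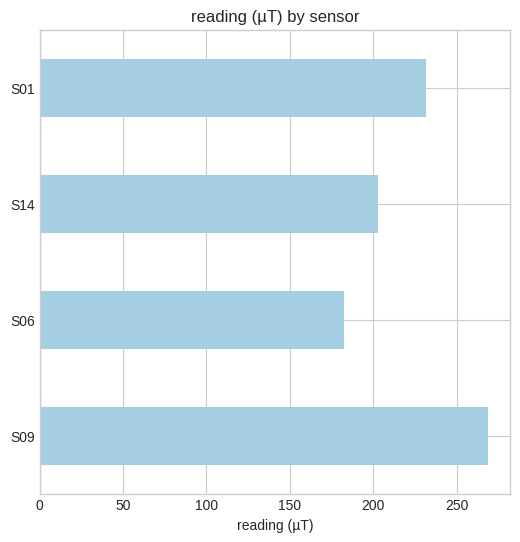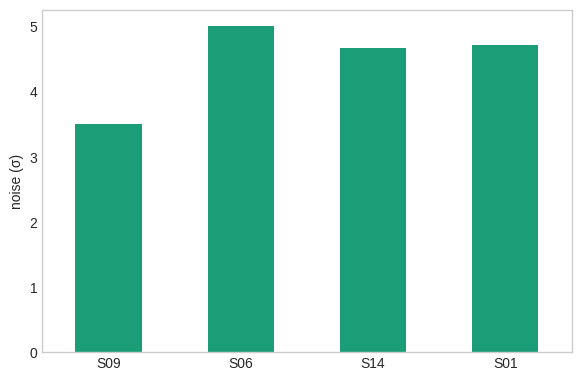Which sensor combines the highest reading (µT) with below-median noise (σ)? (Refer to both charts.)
S09

Chart 2 median noise (σ) ≈ 4.5; below-median sensors: S09, S14. Among those, S09 has the highest reading (µT) (≈ 275).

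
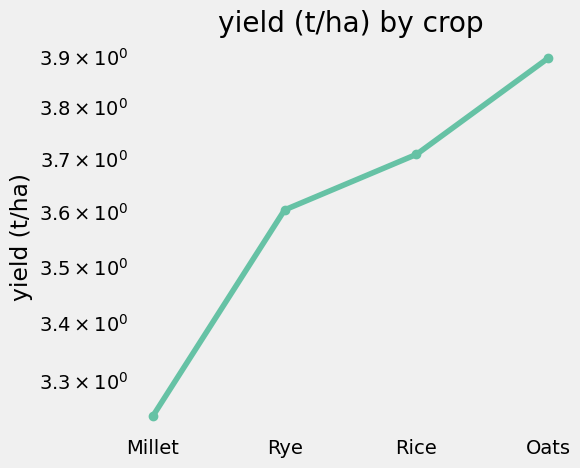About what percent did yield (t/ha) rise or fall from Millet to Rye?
Millet ≈ 3.2, Rye ≈ 3.6; (3.6 − 3.2) / 3.2 ≈ +12.5%.

≈ +12.5%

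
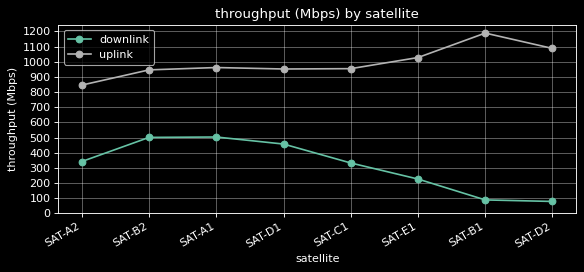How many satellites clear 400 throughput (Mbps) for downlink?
Above 400: SAT-B2, SAT-A1, SAT-D1.

3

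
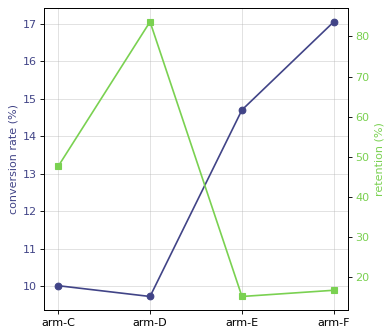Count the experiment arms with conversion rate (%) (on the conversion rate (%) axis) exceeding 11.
Above 11: arm-E, arm-F.

2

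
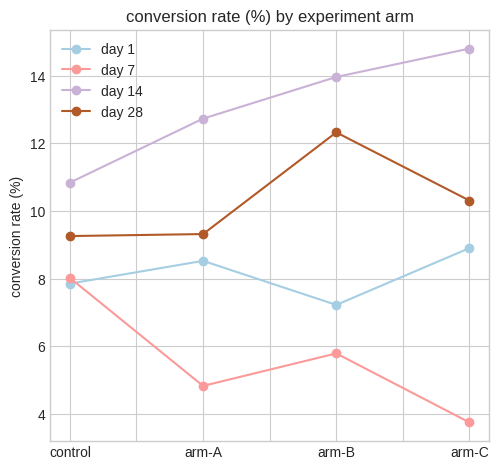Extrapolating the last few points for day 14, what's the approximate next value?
Last three: 13, 14, 15 → slope ≈ 1/step → next ≈ 16.

≈ 16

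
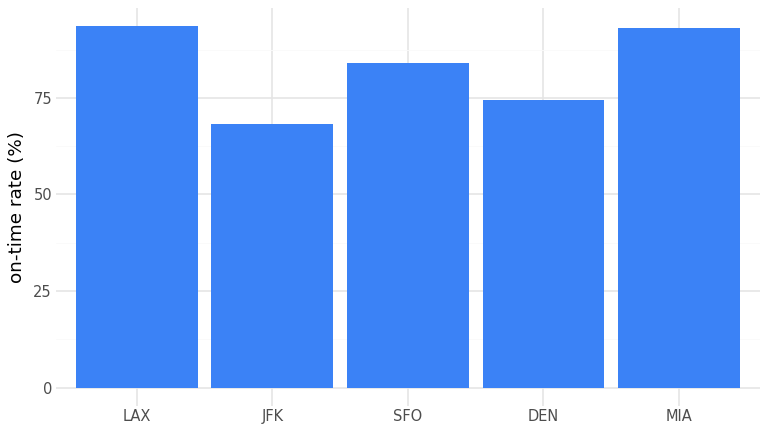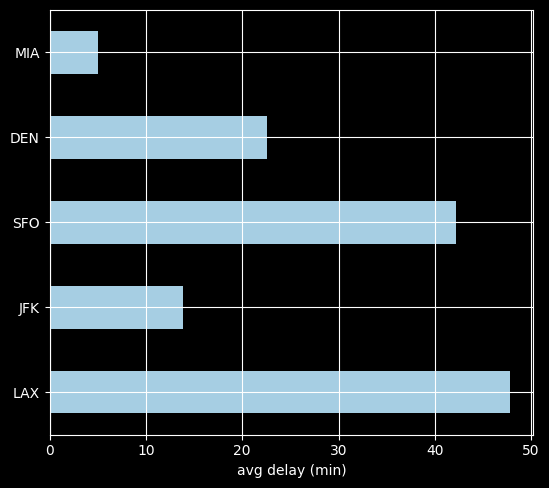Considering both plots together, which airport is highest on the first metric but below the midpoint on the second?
MIA

Chart 2 median avg delay (min) ≈ 25; below-median airports: JFK, MIA. Among those, MIA has the highest on-time rate (%) (≈ 90).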